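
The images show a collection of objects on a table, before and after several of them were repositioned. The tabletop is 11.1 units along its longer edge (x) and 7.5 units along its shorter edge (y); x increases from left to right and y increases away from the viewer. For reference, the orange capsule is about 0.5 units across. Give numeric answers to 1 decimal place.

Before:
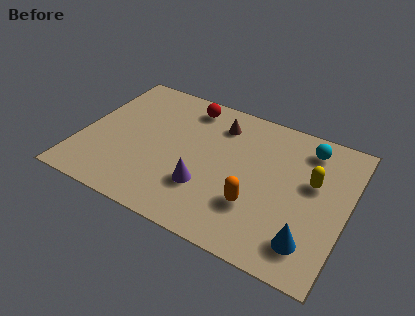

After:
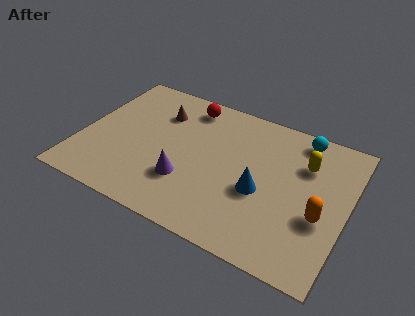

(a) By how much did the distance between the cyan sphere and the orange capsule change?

-0.4

The distance was about 4.3 in the first image and 3.9 in the second, so they moved 0.4 units closer together.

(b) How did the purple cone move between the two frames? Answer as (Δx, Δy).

(-0.8, 0.0)

The purple cone started near (5.4, 2.3) and ended near (4.6, 2.3).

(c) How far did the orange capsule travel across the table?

2.7

From (7.5, 2.3) to (10.1, 2.9), the orange capsule covered √(2.6² + 0.6²) ≈ 2.7 units.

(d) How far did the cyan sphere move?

0.5

From (9.2, 6.2) to (8.9, 6.6), the cyan sphere covered √(0.3² + 0.4²) ≈ 0.5 units.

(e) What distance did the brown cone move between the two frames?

2.5

The brown cone moved from about (5.5, 5.9) to (3.0, 5.5), a distance of √(2.5² + 0.4²) ≈ 2.5.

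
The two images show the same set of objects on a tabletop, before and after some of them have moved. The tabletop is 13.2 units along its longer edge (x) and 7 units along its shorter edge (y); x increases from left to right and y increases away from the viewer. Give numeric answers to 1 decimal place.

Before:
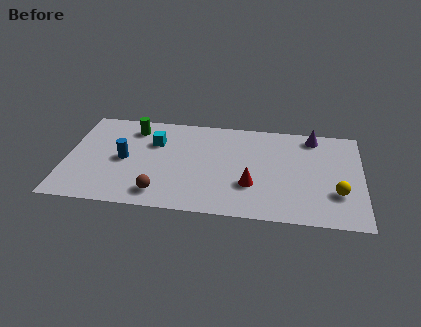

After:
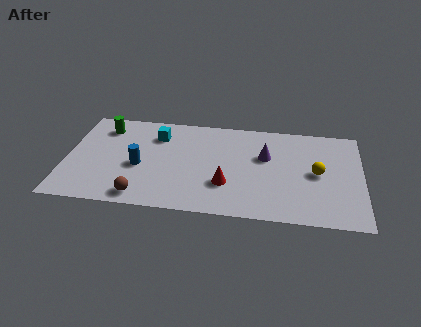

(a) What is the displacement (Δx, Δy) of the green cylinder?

(-1.3, -0.1)

The green cylinder started near (2.9, 5.7) and ended near (1.6, 5.6).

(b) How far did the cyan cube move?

0.5

The cyan cube moved from about (3.9, 4.8) to (4.0, 5.3), a distance of √(0.1² + 0.5²) ≈ 0.5.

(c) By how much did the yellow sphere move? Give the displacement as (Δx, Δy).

(-0.9, 1.3)

The yellow sphere started near (12.1, 2.2) and ended near (11.2, 3.5).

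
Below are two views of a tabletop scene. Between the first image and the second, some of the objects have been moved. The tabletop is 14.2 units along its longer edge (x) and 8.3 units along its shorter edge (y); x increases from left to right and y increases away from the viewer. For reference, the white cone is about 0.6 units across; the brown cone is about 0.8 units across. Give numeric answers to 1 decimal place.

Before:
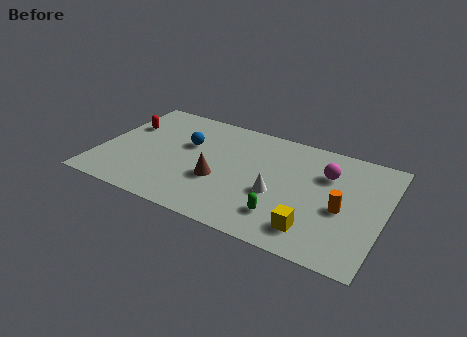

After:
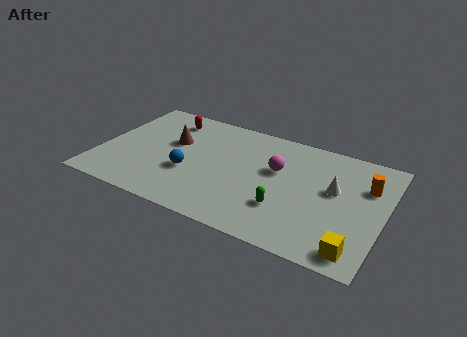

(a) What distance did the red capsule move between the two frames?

2.4

From (1.0, 5.5) to (3.0, 6.8), the red capsule covered √(2.0² + 1.3²) ≈ 2.4 units.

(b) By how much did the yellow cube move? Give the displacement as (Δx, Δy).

(2.1, -0.5)

The yellow cube was at about (11.0, 1.6) and moved to about (13.1, 1.1).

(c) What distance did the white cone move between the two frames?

3.1

The white cone was near (9.0, 3.3) before and (11.7, 4.8) after, so it travelled √(2.7² + 1.5²) ≈ 3.1 units.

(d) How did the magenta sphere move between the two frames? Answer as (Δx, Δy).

(-2.4, -0.7)

From the two frames, the magenta sphere sits at roughly (11.2, 5.8) before and (8.8, 5.1) after.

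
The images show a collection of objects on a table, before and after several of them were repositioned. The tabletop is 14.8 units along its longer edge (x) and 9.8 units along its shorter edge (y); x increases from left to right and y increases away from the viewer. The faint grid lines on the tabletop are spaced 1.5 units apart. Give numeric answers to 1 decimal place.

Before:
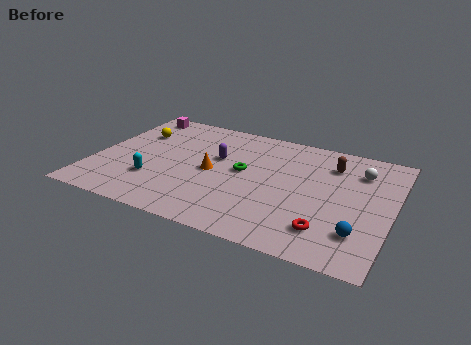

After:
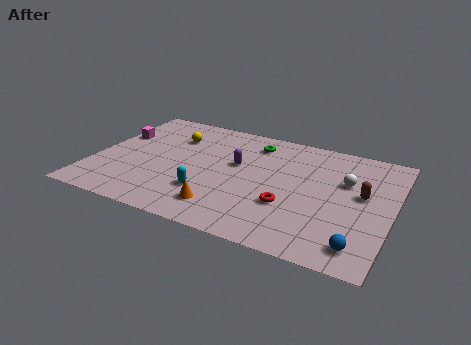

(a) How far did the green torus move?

2.7

From (7.4, 5.3) to (7.6, 8.0), the green torus covered √(0.2² + 2.7²) ≈ 2.7 units.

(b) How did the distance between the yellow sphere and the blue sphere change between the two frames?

-1.1

The distance was about 12.5 in the first image and 11.4 in the second, so they moved 1.1 units closer together.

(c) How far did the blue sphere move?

0.9

From (13.4, 2.4) to (13.5, 1.5), the blue sphere covered √(0.1² + 0.9²) ≈ 0.9 units.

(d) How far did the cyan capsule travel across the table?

2.7

From (3.2, 2.9) to (5.9, 2.8), the cyan capsule covered √(2.7² + 0.1²) ≈ 2.7 units.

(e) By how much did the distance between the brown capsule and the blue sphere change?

-1.4

The distance was about 5.4 in the first image and 4.0 in the second, so they moved 1.4 units closer together.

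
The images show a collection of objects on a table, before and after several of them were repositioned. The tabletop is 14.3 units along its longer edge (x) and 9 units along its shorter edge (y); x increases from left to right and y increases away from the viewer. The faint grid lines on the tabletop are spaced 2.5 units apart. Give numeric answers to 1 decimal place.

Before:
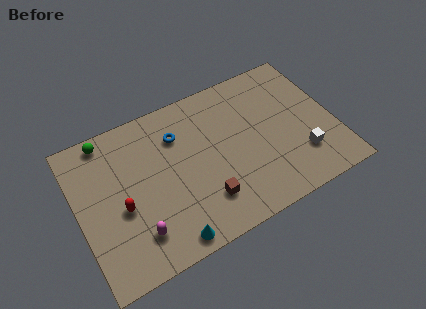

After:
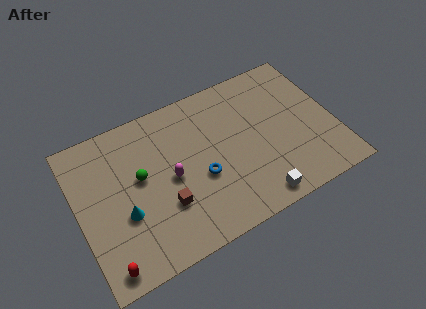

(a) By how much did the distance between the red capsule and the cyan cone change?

-0.9

Before: roughly 3.6 units apart; after: 2.7. That's 0.9 units closer together.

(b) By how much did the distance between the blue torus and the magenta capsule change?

-3.7

Before: roughly 5.4 units apart; after: 1.7. That's 3.7 units closer together.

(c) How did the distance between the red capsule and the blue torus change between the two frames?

+1.7

They were about 4.5 units apart before and 6.2 after — 1.7 units further apart.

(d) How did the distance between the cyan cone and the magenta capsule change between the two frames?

+0.9

The distance was about 1.9 in the first image and 2.8 in the second, so they moved 0.9 units further apart.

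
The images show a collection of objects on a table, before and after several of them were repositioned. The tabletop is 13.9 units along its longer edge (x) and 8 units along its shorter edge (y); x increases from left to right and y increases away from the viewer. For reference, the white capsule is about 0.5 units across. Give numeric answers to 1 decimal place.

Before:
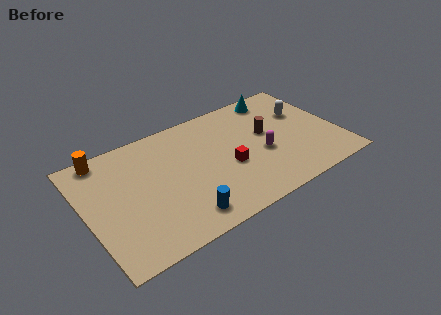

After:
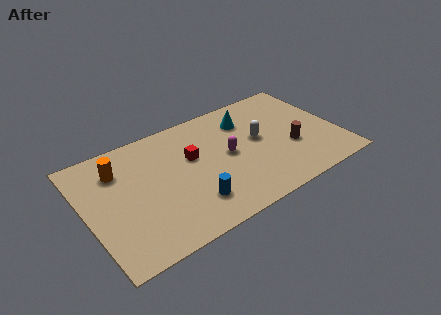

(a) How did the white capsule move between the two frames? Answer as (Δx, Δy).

(-2.7, -0.8)

The white capsule was at about (12.3, 5.2) and moved to about (9.6, 4.4).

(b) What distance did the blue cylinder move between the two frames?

0.8

The blue cylinder moved from about (4.8, 1.3) to (5.4, 1.9), a distance of √(0.6² + 0.6²) ≈ 0.8.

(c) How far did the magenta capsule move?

2.0

The magenta capsule moved from about (9.6, 3.3) to (7.8, 4.1), a distance of √(1.8² + 0.8²) ≈ 2.0.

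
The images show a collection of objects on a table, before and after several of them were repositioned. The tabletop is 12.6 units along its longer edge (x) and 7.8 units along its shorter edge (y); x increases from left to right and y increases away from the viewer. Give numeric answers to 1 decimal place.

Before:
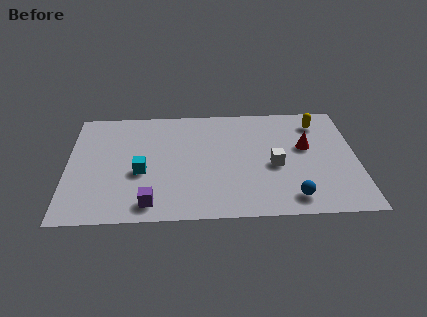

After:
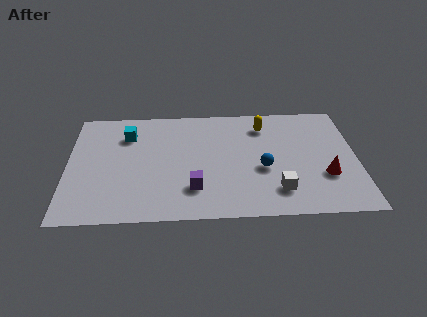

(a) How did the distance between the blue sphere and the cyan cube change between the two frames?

-0.4

They were about 6.8 units apart before and 6.4 after — 0.4 units closer together.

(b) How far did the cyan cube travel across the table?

2.7

The cyan cube was near (3.2, 3.2) before and (2.6, 5.8) after, so it travelled √(0.6² + 2.6²) ≈ 2.7 units.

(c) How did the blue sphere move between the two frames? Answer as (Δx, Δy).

(-1.2, 2.0)

The blue sphere started near (9.7, 1.2) and ended near (8.5, 3.2).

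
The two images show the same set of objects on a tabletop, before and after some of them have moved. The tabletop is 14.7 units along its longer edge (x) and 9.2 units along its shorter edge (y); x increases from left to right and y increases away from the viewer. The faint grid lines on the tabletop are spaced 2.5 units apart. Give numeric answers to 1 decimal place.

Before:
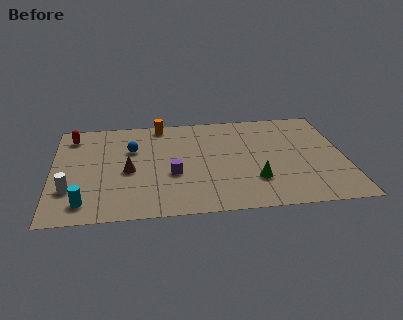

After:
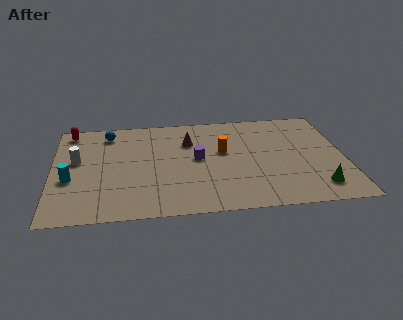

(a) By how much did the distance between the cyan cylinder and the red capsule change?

-1.6

They were about 6.1 units apart before and 4.5 after — 1.6 units closer together.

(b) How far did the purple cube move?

1.8

The purple cube moved from about (6.0, 3.6) to (7.3, 4.9), a distance of √(1.3² + 1.3²) ≈ 1.8.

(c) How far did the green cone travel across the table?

3.2

From (10.1, 2.6) to (13.2, 1.7), the green cone covered √(3.1² + 0.9²) ≈ 3.2 units.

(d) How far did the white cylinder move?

2.6

The white cylinder was near (0.9, 2.7) before and (1.2, 5.3) after, so it travelled √(0.3² + 2.6²) ≈ 2.6 units.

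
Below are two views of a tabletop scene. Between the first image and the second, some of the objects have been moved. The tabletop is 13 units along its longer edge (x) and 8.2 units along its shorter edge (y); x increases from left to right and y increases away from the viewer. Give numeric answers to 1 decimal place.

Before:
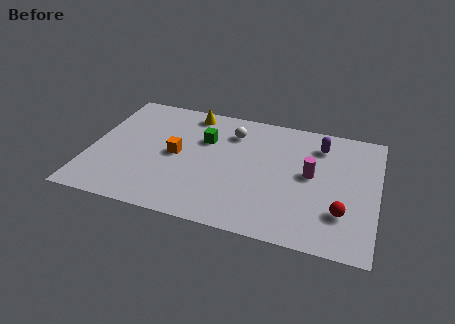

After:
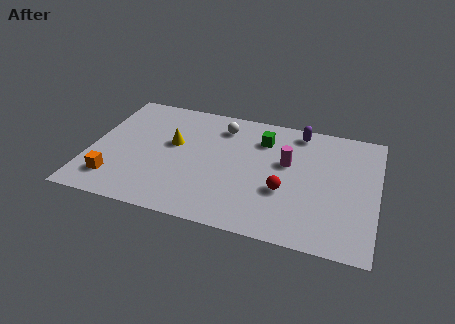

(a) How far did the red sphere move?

2.7

The red sphere was near (11.5, 2.3) before and (8.9, 3.0) after, so it travelled √(2.6² + 0.7²) ≈ 2.7 units.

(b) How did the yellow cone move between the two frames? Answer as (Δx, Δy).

(-0.6, -2.4)

The yellow cone started near (4.3, 7.2) and ended near (3.7, 4.8).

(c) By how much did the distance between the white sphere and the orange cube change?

+3.4

Before: roughly 3.3 units apart; after: 6.7. That's 3.4 units further apart.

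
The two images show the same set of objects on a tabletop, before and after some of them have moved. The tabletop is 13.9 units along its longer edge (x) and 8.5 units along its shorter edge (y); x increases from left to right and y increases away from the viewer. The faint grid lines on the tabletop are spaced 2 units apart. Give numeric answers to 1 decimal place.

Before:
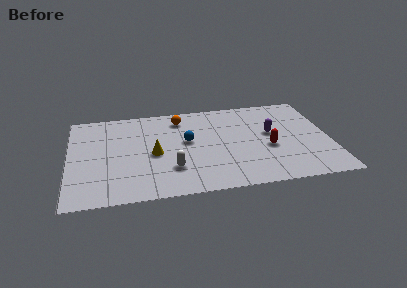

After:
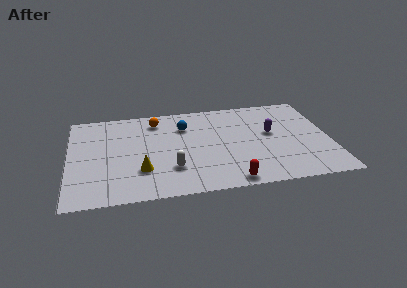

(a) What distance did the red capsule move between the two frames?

3.5

The red capsule moved from about (10.6, 3.5) to (8.4, 0.8), a distance of √(2.2² + 2.7²) ≈ 3.5.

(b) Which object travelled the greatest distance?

the red capsule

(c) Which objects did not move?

the purple capsule and the white capsule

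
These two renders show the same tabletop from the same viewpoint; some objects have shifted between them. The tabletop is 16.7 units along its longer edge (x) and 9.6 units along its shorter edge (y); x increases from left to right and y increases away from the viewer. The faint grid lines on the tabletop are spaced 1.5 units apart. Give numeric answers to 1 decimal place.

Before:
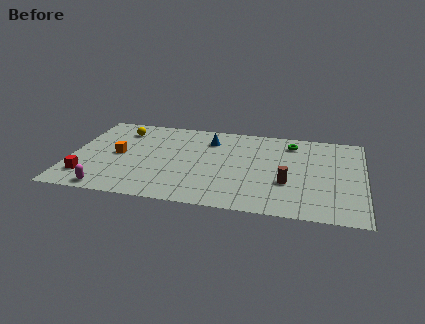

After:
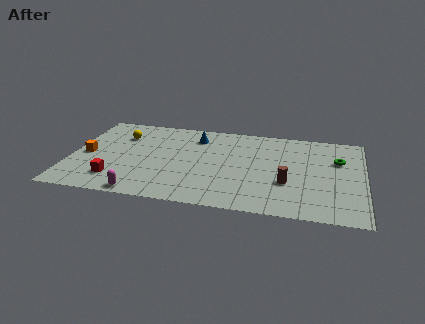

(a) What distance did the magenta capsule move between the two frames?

1.9

From (2.4, 0.9) to (4.3, 0.8), the magenta capsule covered √(1.9² + 0.1²) ≈ 1.9 units.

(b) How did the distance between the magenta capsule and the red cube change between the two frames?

+0.3

The distance was about 1.8 in the first image and 2.1 in the second, so they moved 0.3 units further apart.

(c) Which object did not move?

the brown cylinder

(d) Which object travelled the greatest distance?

the green torus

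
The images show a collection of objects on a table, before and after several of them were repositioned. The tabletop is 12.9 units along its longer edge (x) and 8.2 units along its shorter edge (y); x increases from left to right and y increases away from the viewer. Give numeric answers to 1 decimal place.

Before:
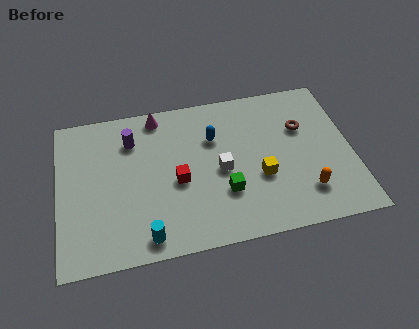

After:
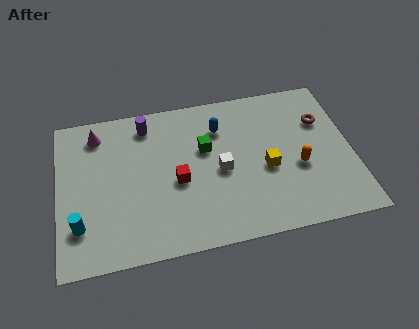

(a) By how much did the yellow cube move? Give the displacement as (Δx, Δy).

(0.3, 0.4)

The yellow cube was at about (8.8, 3.1) and moved to about (9.1, 3.5).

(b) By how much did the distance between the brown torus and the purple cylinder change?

+0.3

Before: roughly 7.5 units apart; after: 7.8. That's 0.3 units further apart.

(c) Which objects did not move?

the white cube and the red cube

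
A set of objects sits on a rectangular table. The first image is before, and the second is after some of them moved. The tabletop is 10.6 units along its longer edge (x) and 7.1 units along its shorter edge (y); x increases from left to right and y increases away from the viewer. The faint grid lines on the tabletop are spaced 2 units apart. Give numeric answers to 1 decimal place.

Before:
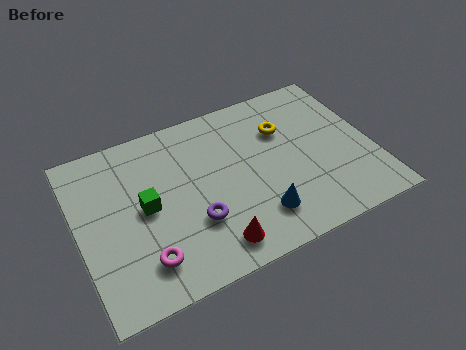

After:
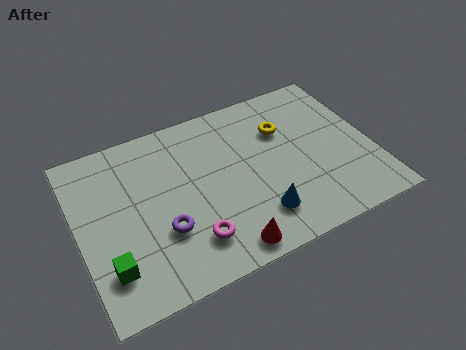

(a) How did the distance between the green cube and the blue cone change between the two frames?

+1.0

They were about 4.3 units apart before and 5.3 after — 1.0 units further apart.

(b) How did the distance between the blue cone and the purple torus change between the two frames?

+1.1

They were about 2.3 units apart before and 3.4 after — 1.1 units further apart.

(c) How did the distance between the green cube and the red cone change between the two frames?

+0.8

They were about 3.3 units apart before and 4.1 after — 0.8 units further apart.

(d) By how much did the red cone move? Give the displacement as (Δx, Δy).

(0.4, -0.3)

The red cone started near (4.5, 1.1) and ended near (4.9, 0.8).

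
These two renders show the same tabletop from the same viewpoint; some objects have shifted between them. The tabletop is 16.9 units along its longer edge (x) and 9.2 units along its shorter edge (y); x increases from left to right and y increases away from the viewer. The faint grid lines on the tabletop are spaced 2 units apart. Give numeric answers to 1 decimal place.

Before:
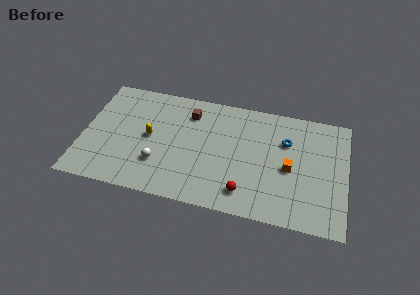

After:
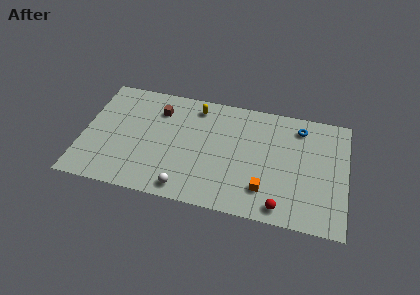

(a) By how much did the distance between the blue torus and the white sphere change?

+0.8

Before: roughly 8.8 units apart; after: 9.6. That's 0.8 units further apart.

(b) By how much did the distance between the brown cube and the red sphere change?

+3.4

Before: roughly 6.7 units apart; after: 10.1. That's 3.4 units further apart.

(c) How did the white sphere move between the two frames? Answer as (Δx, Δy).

(1.8, -1.6)

From the two frames, the white sphere sits at roughly (5.0, 2.7) before and (6.8, 1.1) after.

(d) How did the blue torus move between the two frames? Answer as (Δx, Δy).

(0.8, 1.3)

The blue torus started near (13.0, 6.3) and ended near (13.8, 7.6).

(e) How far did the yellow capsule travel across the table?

4.2

The yellow capsule was near (4.3, 4.7) before and (7.1, 7.8) after, so it travelled √(2.8² + 3.1²) ≈ 4.2 units.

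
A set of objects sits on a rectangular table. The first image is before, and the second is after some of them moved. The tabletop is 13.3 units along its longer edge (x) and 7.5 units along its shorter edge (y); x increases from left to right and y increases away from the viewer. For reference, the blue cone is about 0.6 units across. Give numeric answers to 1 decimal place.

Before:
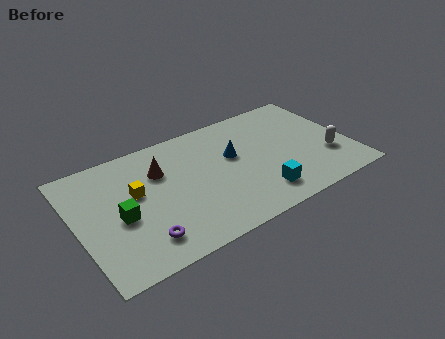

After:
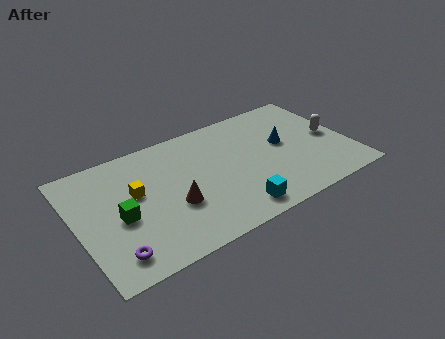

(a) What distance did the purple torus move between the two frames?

1.4

The purple torus moved from about (2.8, 1.5) to (1.4, 1.3), a distance of √(1.4² + 0.2²) ≈ 1.4.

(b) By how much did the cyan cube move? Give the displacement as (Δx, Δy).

(-1.3, -0.4)

From the two frames, the cyan cube sits at roughly (8.5, 1.5) before and (7.2, 1.1) after.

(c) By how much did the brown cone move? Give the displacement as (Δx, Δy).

(0.3, -2.4)

The brown cone was at about (4.2, 5.2) and moved to about (4.5, 2.8).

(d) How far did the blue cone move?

2.5

The blue cone moved from about (7.7, 4.5) to (10.2, 4.2), a distance of √(2.5² + 0.3²) ≈ 2.5.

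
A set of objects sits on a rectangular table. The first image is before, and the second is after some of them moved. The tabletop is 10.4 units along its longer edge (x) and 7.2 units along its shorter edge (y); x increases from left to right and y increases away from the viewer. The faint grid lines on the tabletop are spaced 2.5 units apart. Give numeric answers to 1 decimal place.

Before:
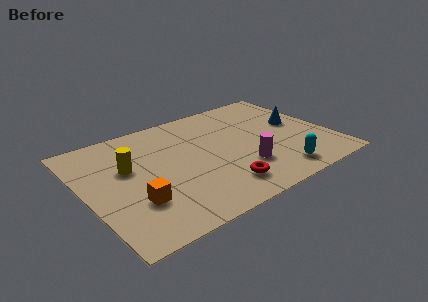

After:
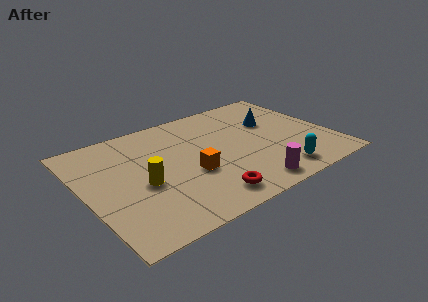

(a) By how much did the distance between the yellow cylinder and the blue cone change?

-1.2

Before: roughly 7.3 units apart; after: 6.1. That's 1.2 units closer together.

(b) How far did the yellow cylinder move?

1.4

From (1.9, 4.4) to (2.3, 3.1), the yellow cylinder covered √(0.4² + 1.3²) ≈ 1.4 units.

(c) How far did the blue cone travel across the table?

1.2

From (9.2, 4.0) to (8.2, 4.6), the blue cone covered √(1.0² + 0.6²) ≈ 1.2 units.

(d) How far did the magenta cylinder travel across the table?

1.2

From (6.4, 2.1) to (6.4, 0.9), the magenta cylinder covered √(0.0² + 1.2²) ≈ 1.2 units.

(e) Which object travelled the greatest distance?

the orange cube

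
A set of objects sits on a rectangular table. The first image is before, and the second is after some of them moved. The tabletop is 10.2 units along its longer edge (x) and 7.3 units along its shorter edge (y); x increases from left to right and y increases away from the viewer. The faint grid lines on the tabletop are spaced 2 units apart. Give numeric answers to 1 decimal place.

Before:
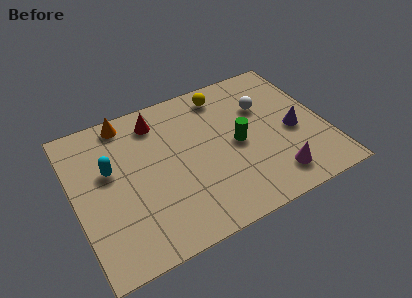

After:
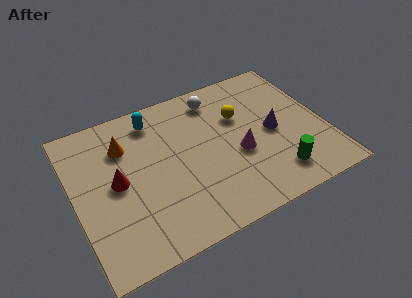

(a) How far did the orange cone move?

1.2

The orange cone moved from about (2.4, 6.5) to (2.2, 5.3), a distance of √(0.2² + 1.2²) ≈ 1.2.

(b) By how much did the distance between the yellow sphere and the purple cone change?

-2.1

The distance was about 3.9 in the first image and 1.8 in the second, so they moved 2.1 units closer together.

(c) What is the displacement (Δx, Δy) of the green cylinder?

(1.3, -2.1)

The green cylinder started near (6.6, 3.5) and ended near (7.9, 1.4).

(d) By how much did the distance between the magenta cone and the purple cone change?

-0.6

They were about 2.2 units apart before and 1.6 after — 0.6 units closer together.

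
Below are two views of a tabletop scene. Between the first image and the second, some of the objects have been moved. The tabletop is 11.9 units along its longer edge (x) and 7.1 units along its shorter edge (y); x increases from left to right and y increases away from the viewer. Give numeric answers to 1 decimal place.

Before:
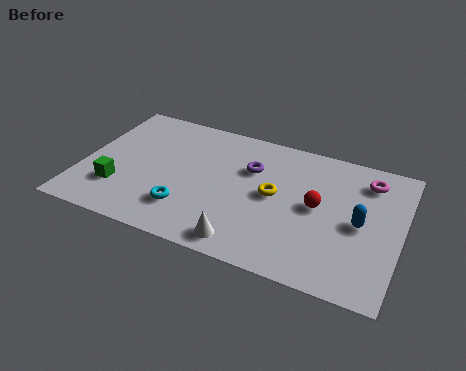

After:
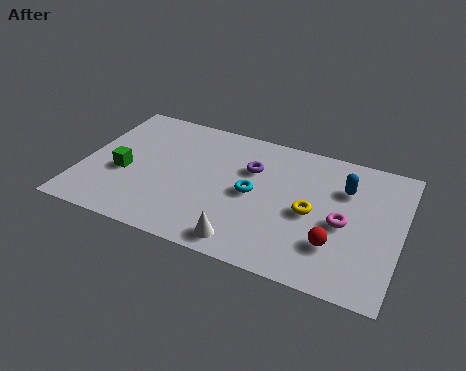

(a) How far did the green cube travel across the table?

0.9

The green cube was near (1.5, 2.0) before and (1.6, 2.9) after, so it travelled √(0.1² + 0.9²) ≈ 0.9 units.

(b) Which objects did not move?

the purple torus and the white cone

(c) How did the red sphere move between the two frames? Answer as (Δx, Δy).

(0.8, -1.7)

The red sphere was at about (8.8, 3.7) and moved to about (9.6, 2.0).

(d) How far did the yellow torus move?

1.5

From (7.2, 3.7) to (8.6, 3.3), the yellow torus covered √(1.4² + 0.4²) ≈ 1.5 units.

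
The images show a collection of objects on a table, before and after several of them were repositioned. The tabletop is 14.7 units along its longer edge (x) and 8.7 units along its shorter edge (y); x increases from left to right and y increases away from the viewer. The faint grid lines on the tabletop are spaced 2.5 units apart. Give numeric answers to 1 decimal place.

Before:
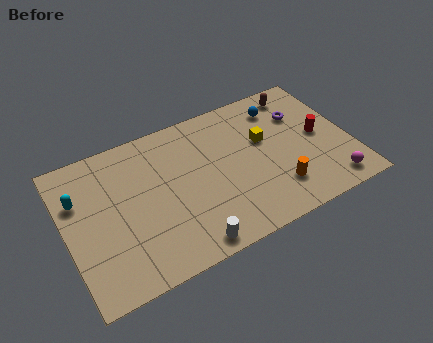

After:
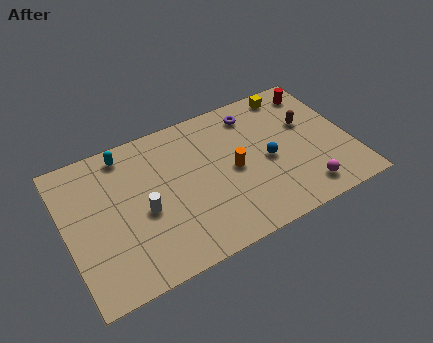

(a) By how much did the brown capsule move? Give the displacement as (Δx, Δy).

(0.1, -2.1)

The brown capsule was at about (12.6, 7.5) and moved to about (12.7, 5.4).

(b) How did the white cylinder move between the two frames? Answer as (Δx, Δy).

(-1.9, 2.9)

The white cylinder was at about (5.8, 0.9) and moved to about (3.9, 3.8).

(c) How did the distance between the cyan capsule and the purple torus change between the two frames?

-5.0

They were about 11.7 units apart before and 6.7 after — 5.0 units closer together.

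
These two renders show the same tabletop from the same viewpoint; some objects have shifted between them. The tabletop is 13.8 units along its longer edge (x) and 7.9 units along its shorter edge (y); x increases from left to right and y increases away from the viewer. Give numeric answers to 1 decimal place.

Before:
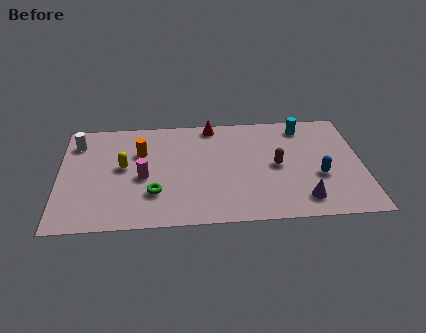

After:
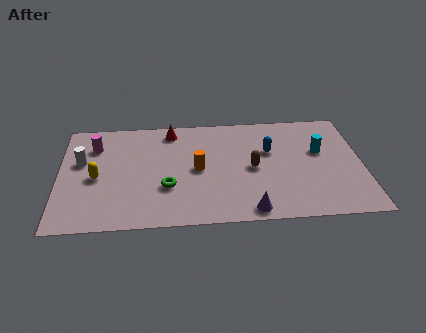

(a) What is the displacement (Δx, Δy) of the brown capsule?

(-1.1, -0.1)

The brown capsule was at about (9.9, 3.9) and moved to about (8.8, 3.8).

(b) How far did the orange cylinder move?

3.0

The orange cylinder moved from about (3.7, 5.3) to (6.3, 3.9), a distance of √(2.6² + 1.4²) ≈ 3.0.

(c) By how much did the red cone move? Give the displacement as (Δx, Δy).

(-1.9, -0.3)

The red cone started near (7.0, 7.1) and ended near (5.1, 6.8).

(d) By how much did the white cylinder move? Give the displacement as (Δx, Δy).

(0.2, -1.4)

From the two frames, the white cylinder sits at roughly (0.8, 6.2) before and (1.0, 4.8) after.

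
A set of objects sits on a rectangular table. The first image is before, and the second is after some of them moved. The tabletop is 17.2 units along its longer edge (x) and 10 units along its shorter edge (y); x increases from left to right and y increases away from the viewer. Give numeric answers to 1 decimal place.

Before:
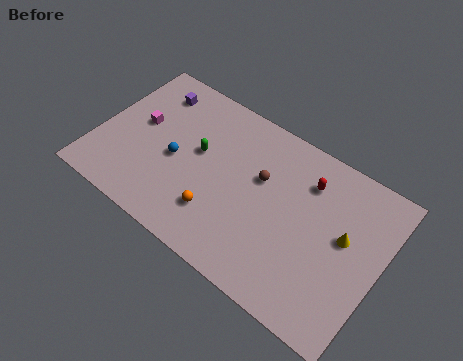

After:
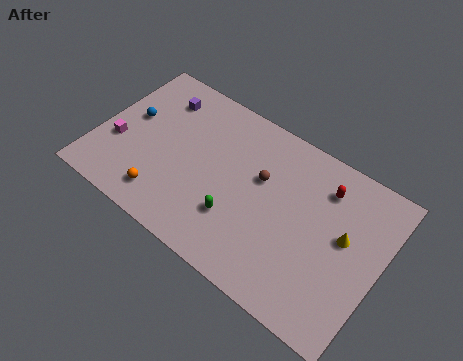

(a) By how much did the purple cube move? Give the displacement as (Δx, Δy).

(0.5, -0.2)

The purple cube started near (2.6, 8.1) and ended near (3.1, 7.9).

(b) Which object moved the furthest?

the green capsule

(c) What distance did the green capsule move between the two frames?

4.0

The green capsule moved from about (6.0, 5.7) to (8.9, 3.0), a distance of √(2.9² + 2.7²) ≈ 4.0.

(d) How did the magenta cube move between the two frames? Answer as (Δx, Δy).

(-1.0, -1.9)

The magenta cube started near (2.3, 5.6) and ended near (1.3, 3.7).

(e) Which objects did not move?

the brown sphere and the yellow cone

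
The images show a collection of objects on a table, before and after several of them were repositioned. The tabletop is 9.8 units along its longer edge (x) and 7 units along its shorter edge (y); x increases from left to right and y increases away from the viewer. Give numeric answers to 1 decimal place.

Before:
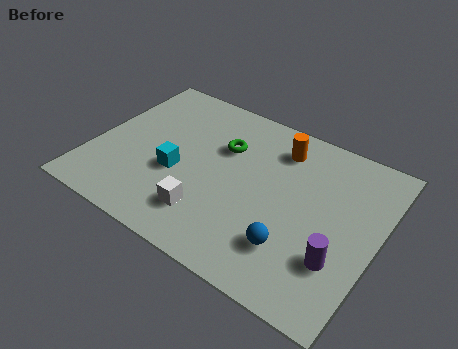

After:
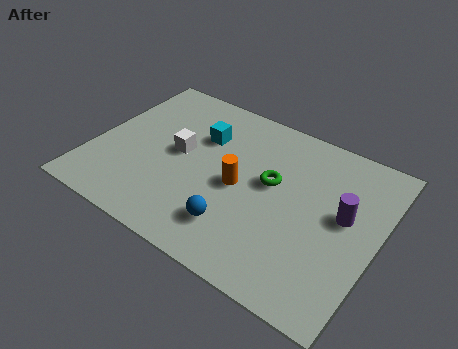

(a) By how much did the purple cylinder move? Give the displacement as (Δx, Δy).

(-0.1, 1.8)

The purple cylinder started near (8.7, 2.1) and ended near (8.6, 3.9).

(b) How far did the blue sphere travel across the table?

1.9

The blue sphere moved from about (7.2, 1.8) to (5.3, 1.6), a distance of √(1.9² + 0.2²) ≈ 1.9.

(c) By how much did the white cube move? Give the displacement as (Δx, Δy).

(-1.4, 2.1)

From the two frames, the white cube sits at roughly (4.3, 1.6) before and (2.9, 3.7) after.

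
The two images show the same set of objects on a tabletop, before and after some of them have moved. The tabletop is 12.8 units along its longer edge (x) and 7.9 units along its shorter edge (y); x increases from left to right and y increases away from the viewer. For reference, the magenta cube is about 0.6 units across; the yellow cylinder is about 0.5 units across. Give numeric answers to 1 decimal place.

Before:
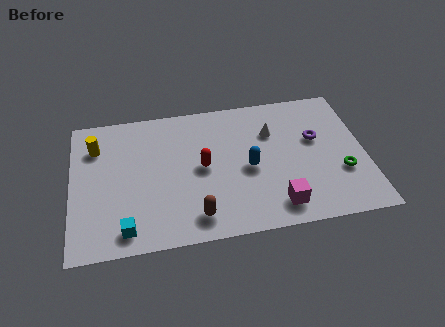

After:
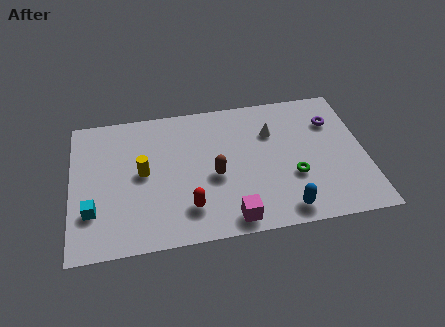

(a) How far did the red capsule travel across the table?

2.3

The red capsule was near (5.7, 4.0) before and (5.0, 1.8) after, so it travelled √(0.7² + 2.2²) ≈ 2.3 units.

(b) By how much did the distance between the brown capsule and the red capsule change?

-0.7

Before: roughly 2.7 units apart; after: 2.0. That's 0.7 units closer together.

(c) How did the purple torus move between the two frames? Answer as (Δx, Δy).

(0.8, 0.9)

From the two frames, the purple torus sits at roughly (10.7, 4.8) before and (11.5, 5.7) after.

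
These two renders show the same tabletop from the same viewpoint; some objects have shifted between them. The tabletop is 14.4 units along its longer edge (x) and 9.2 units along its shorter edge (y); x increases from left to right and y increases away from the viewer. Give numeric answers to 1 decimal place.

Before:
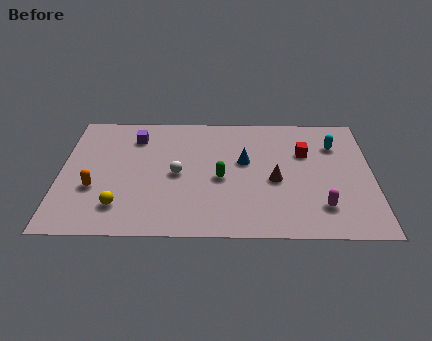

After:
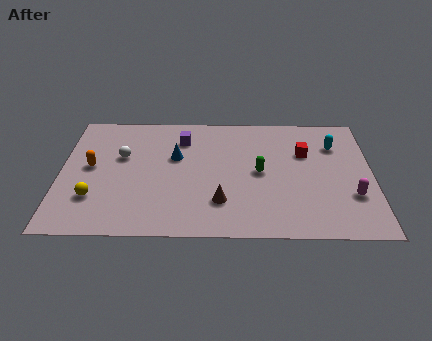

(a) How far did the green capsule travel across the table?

1.9

The green capsule moved from about (7.4, 4.1) to (9.2, 4.6), a distance of √(1.8² + 0.5²) ≈ 1.9.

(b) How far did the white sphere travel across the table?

2.9

From (5.4, 4.4) to (2.8, 5.7), the white sphere covered √(2.6² + 1.3²) ≈ 2.9 units.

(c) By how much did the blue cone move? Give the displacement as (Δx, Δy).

(-3.2, 0.3)

From the two frames, the blue cone sits at roughly (8.5, 5.4) before and (5.3, 5.7) after.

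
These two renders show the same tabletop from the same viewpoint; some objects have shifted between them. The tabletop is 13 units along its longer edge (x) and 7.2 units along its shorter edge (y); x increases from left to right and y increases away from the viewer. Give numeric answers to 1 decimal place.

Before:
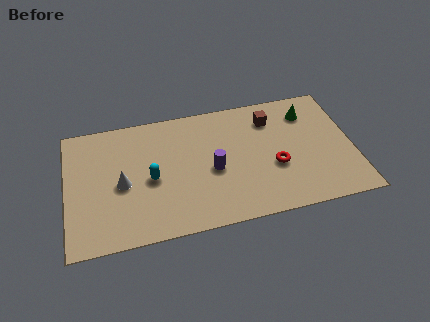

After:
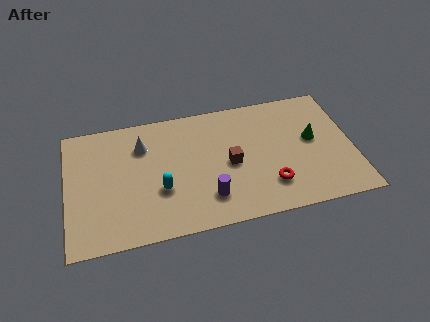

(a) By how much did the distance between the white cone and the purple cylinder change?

+0.5

Before: roughly 4.1 units apart; after: 4.6. That's 0.5 units further apart.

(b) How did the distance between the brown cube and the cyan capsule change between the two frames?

-2.8

The distance was about 6.1 in the first image and 3.3 in the second, so they moved 2.8 units closer together.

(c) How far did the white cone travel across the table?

2.2

The white cone moved from about (2.5, 3.3) to (3.5, 5.3), a distance of √(1.0² + 2.0²) ≈ 2.2.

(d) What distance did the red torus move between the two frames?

1.0

The red torus was near (9.4, 2.8) before and (9.1, 1.8) after, so it travelled √(0.3² + 1.0²) ≈ 1.0 units.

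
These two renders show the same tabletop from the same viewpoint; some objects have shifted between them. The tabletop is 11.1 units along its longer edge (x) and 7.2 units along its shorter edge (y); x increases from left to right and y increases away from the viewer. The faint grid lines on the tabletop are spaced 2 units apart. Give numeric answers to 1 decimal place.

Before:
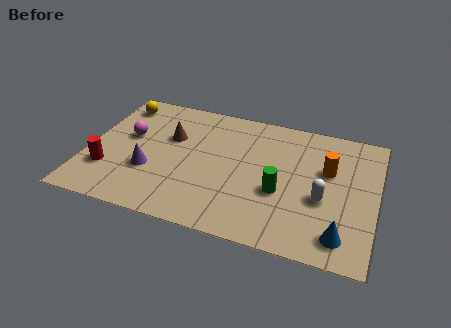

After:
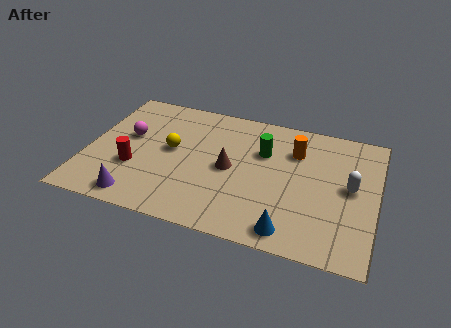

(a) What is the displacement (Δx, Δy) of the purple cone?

(-0.3, -1.6)

The purple cone was at about (2.5, 2.5) and moved to about (2.2, 0.9).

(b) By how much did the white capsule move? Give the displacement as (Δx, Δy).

(1.0, 0.9)

From the two frames, the white capsule sits at roughly (9.1, 2.9) before and (10.1, 3.8) after.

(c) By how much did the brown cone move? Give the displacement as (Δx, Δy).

(2.4, -1.1)

From the two frames, the brown cone sits at roughly (3.1, 4.6) before and (5.5, 3.5) after.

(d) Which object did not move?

the magenta sphere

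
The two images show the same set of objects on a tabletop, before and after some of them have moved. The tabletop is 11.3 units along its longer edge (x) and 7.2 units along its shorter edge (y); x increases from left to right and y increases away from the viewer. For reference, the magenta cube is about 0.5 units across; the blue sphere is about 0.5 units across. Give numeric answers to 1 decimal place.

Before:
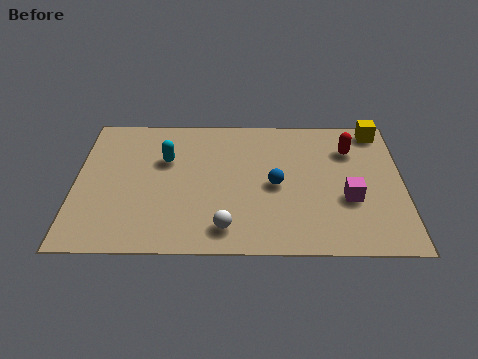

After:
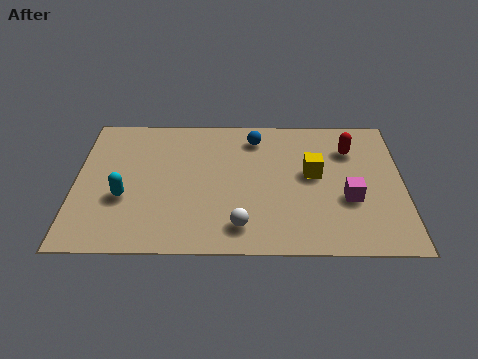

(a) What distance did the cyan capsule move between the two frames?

2.4

The cyan capsule moved from about (3.1, 4.7) to (1.7, 2.7), a distance of √(1.4² + 2.0²) ≈ 2.4.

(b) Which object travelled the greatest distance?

the yellow cube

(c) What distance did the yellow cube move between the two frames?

3.3

The yellow cube was near (10.5, 6.4) before and (8.2, 4.0) after, so it travelled √(2.3² + 2.4²) ≈ 3.3 units.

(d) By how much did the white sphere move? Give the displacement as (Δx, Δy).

(0.5, 0.1)

The white sphere was at about (5.2, 1.2) and moved to about (5.7, 1.3).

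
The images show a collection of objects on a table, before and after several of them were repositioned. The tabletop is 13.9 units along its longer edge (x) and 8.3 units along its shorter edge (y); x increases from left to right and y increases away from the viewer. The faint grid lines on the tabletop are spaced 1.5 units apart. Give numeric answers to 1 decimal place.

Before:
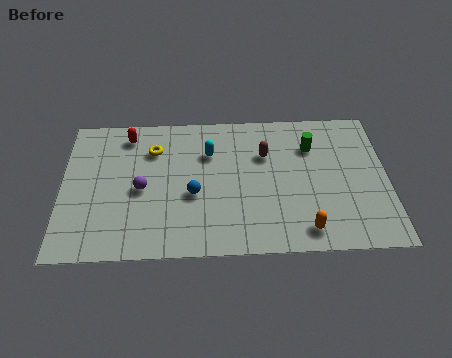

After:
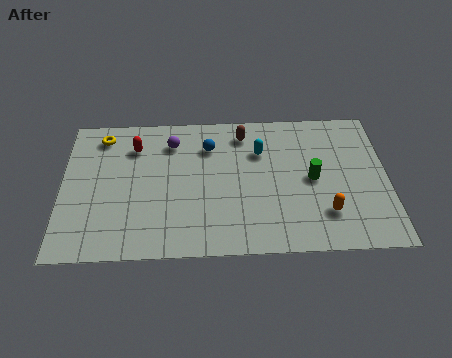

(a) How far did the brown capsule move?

1.6

The brown capsule was near (8.7, 5.6) before and (7.8, 6.9) after, so it travelled √(0.9² + 1.3²) ≈ 1.6 units.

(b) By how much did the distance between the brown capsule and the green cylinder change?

+2.0

Before: roughly 2.0 units apart; after: 4.0. That's 2.0 units further apart.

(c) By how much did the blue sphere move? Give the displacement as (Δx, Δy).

(0.7, 2.8)

The blue sphere was at about (5.6, 3.4) and moved to about (6.3, 6.2).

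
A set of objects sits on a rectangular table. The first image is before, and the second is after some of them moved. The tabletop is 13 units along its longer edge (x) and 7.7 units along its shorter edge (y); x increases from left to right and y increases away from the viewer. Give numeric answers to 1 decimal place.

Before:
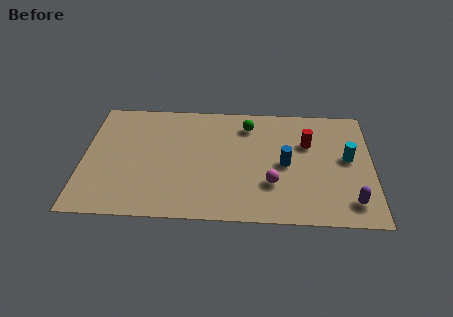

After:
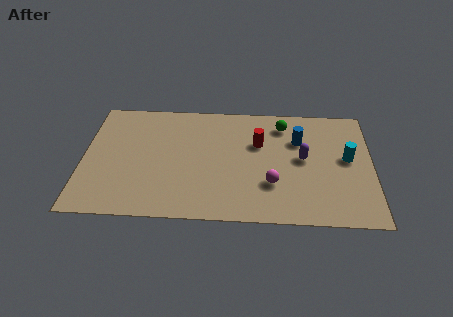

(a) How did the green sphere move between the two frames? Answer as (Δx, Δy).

(1.6, 0.1)

From the two frames, the green sphere sits at roughly (7.4, 6.2) before and (9.0, 6.3) after.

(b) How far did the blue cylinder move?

1.7

The blue cylinder moved from about (9.1, 3.7) to (9.7, 5.3), a distance of √(0.6² + 1.6²) ≈ 1.7.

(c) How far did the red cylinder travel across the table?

2.2

The red cylinder was near (10.1, 5.1) before and (7.9, 5.0) after, so it travelled √(2.2² + 0.1²) ≈ 2.2 units.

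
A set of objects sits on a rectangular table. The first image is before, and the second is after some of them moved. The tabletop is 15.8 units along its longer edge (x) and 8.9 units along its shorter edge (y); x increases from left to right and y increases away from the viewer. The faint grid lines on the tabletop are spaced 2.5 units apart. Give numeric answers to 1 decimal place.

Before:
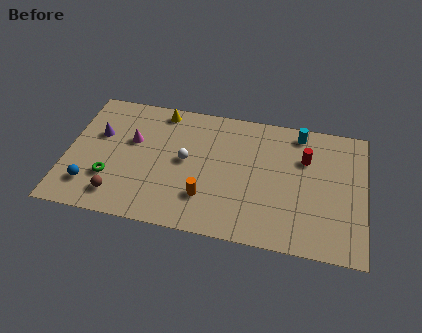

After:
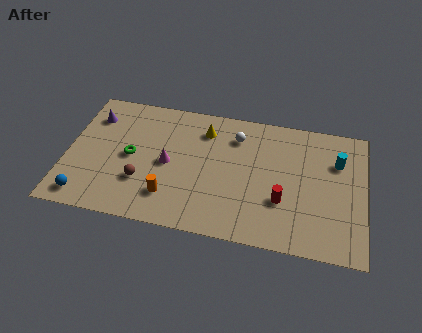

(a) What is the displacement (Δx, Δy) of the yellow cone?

(2.4, -0.9)

The yellow cone started near (4.8, 7.9) and ended near (7.2, 7.0).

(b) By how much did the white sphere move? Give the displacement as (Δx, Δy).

(2.6, 2.2)

The white sphere was at about (6.3, 4.7) and moved to about (8.9, 6.9).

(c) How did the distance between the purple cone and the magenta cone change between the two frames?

+3.1

They were about 1.8 units apart before and 4.9 after — 3.1 units further apart.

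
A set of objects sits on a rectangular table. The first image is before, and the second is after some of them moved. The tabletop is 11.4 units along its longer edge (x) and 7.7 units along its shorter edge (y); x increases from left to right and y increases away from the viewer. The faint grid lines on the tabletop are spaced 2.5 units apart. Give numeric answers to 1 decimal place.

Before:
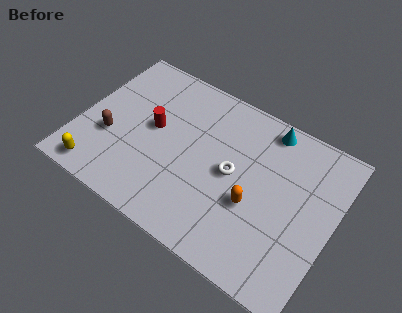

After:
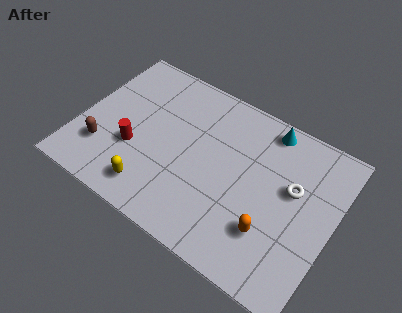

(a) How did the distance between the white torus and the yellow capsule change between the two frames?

+0.3

The distance was about 6.4 in the first image and 6.7 in the second, so they moved 0.3 units further apart.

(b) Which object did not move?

the cyan cone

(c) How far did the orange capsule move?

1.2

From (8.0, 3.0) to (8.9, 2.2), the orange capsule covered √(0.9² + 0.8²) ≈ 1.2 units.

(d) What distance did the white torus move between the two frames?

2.7

The white torus moved from about (6.9, 3.9) to (9.5, 4.6), a distance of √(2.6² + 0.7²) ≈ 2.7.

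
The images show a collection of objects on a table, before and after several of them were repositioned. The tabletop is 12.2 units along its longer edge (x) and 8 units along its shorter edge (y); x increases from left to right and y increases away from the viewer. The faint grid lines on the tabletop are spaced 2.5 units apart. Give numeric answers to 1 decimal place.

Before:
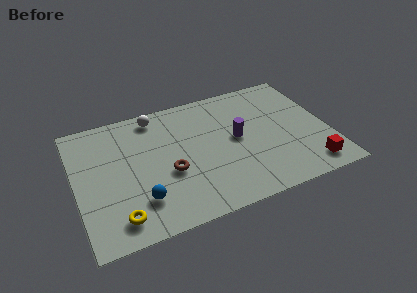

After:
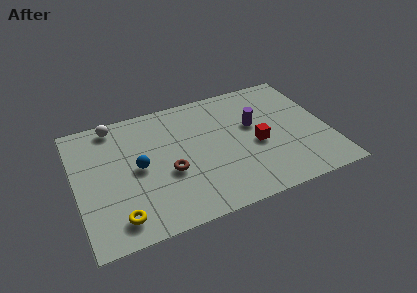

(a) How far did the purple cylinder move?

1.1

The purple cylinder was near (7.8, 4.2) before and (8.7, 4.8) after, so it travelled √(0.9² + 0.6²) ≈ 1.1 units.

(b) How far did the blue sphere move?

2.0

The blue sphere was near (2.9, 2.0) before and (3.0, 4.0) after, so it travelled √(0.1² + 2.0²) ≈ 2.0 units.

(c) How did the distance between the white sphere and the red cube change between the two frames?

-1.5

The distance was about 9.0 in the first image and 7.5 in the second, so they moved 1.5 units closer together.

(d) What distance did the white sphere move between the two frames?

2.0

From (4.1, 7.0) to (2.1, 7.1), the white sphere covered √(2.0² + 0.1²) ≈ 2.0 units.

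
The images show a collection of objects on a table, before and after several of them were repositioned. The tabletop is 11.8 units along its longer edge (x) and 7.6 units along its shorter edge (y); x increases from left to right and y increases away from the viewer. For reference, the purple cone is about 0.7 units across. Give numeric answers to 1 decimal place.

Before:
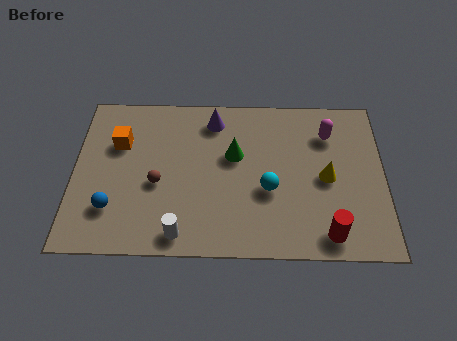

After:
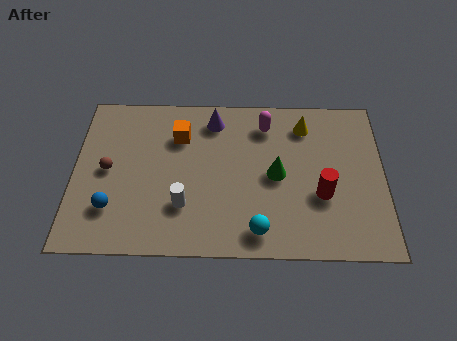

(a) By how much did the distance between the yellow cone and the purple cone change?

-1.6

The distance was about 5.1 in the first image and 3.5 in the second, so they moved 1.6 units closer together.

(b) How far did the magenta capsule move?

2.4

The magenta capsule was near (9.7, 5.7) before and (7.3, 6.1) after, so it travelled √(2.4² + 0.4²) ≈ 2.4 units.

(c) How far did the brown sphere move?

2.0

The brown sphere was near (3.2, 3.2) before and (1.3, 3.8) after, so it travelled √(1.9² + 0.6²) ≈ 2.0 units.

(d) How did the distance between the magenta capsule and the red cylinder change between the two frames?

-0.8

The distance was about 4.7 in the first image and 3.9 in the second, so they moved 0.8 units closer together.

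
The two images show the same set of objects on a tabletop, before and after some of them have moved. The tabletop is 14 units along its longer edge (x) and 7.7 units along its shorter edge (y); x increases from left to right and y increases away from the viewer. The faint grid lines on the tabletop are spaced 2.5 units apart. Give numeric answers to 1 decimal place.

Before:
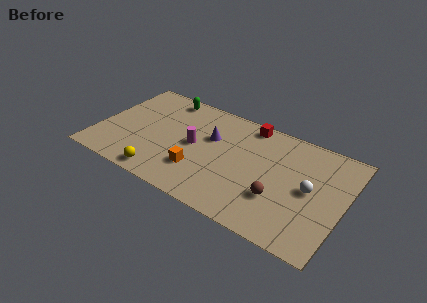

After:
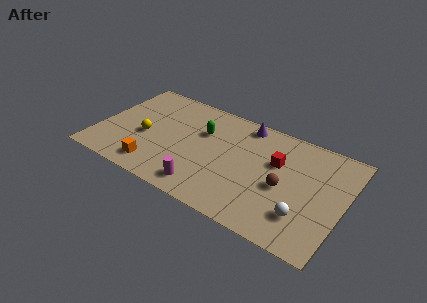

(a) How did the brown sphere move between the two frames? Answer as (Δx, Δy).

(0.2, 0.9)

The brown sphere started near (10.5, 2.5) and ended near (10.7, 3.4).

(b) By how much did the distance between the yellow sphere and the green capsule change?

-2.4

The distance was about 6.0 in the first image and 3.6 in the second, so they moved 2.4 units closer together.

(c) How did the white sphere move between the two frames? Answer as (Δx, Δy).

(-0.1, -1.9)

The white sphere started near (12.1, 3.9) and ended near (12.0, 2.0).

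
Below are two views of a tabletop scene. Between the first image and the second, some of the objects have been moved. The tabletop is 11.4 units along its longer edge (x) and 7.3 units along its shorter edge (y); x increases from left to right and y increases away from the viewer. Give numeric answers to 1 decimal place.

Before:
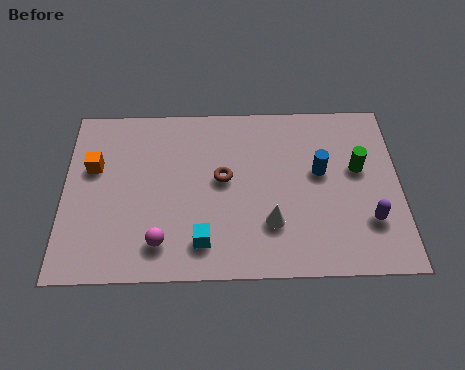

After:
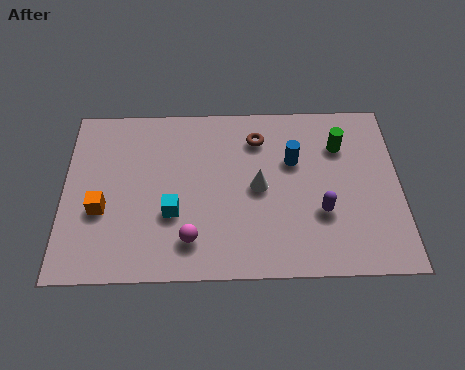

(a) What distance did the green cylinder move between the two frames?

1.2

From (10.0, 4.3) to (9.4, 5.3), the green cylinder covered √(0.6² + 1.0²) ≈ 1.2 units.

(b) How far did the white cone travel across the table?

1.6

From (7.0, 2.1) to (6.6, 3.6), the white cone covered √(0.4² + 1.5²) ≈ 1.6 units.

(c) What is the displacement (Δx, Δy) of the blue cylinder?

(-0.9, 0.5)

The blue cylinder was at about (8.7, 4.2) and moved to about (7.8, 4.7).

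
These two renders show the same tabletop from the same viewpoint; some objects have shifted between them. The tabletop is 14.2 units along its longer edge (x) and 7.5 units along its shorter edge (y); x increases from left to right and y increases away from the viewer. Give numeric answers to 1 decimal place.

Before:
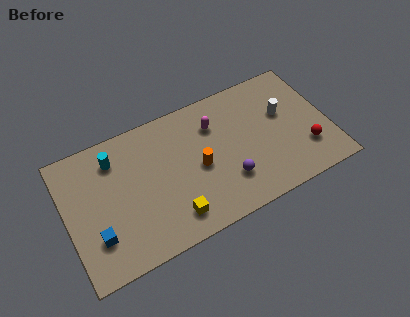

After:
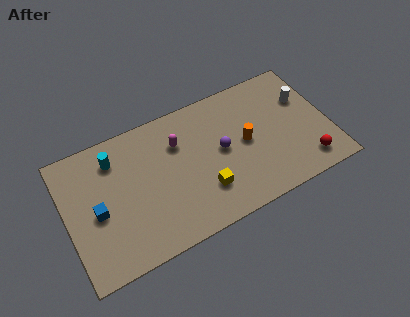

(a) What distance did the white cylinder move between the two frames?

1.3

From (11.9, 4.6) to (13.1, 5.0), the white cylinder covered √(1.2² + 0.4²) ≈ 1.3 units.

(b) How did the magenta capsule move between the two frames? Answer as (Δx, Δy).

(-2.0, -0.2)

The magenta capsule was at about (8.2, 5.5) and moved to about (6.2, 5.3).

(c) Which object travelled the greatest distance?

the orange cylinder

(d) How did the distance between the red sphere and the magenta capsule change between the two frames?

+1.9

Before: roughly 5.7 units apart; after: 7.6. That's 1.9 units further apart.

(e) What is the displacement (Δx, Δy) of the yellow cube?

(1.8, 0.7)

The yellow cube was at about (5.4, 1.4) and moved to about (7.2, 2.1).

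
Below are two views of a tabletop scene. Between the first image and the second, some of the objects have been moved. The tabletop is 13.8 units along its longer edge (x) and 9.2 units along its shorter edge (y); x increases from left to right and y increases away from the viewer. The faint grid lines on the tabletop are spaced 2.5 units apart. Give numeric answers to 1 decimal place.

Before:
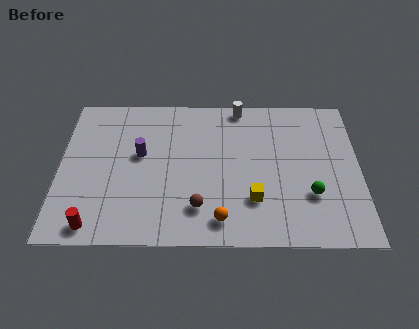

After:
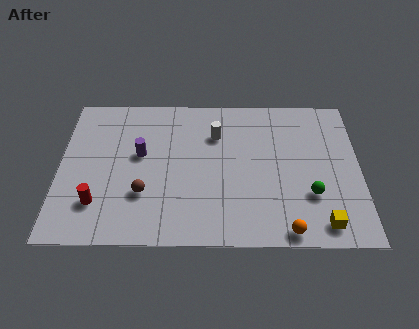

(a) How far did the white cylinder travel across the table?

2.1

The white cylinder was near (8.3, 8.4) before and (7.2, 6.6) after, so it travelled √(1.1² + 1.8²) ≈ 2.1 units.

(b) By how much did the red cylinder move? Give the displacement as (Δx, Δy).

(0.1, 1.3)

The red cylinder was at about (1.7, 1.0) and moved to about (1.8, 2.3).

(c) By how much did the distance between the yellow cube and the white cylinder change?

+1.4

They were about 5.8 units apart before and 7.2 after — 1.4 units further apart.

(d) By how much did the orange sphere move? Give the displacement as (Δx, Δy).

(3.0, -0.6)

From the two frames, the orange sphere sits at roughly (7.4, 1.4) before and (10.4, 0.8) after.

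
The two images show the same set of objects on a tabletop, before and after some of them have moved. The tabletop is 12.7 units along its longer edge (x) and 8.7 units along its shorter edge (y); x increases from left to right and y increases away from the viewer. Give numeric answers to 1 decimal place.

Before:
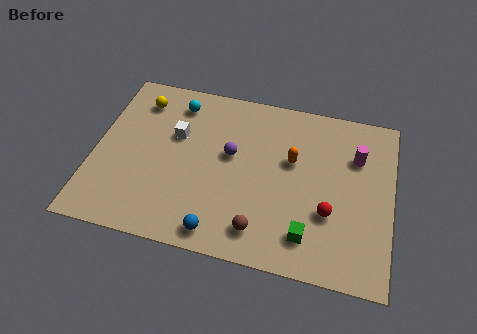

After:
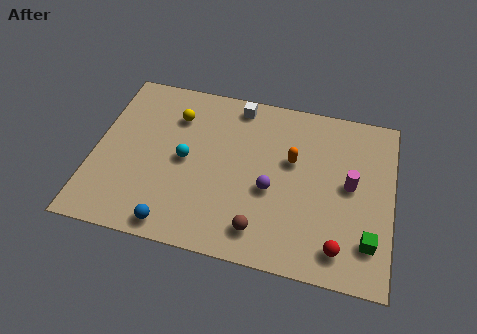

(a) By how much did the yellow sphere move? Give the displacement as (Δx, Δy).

(1.6, -0.5)

From the two frames, the yellow sphere sits at roughly (1.7, 7.0) before and (3.3, 6.5) after.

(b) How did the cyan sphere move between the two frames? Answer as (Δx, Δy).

(0.6, -2.9)

The cyan sphere was at about (3.3, 7.2) and moved to about (3.9, 4.3).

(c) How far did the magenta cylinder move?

1.5

From (11.1, 6.1) to (10.9, 4.6), the magenta cylinder covered √(0.2² + 1.5²) ≈ 1.5 units.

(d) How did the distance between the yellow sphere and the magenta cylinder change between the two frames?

-1.6

Before: roughly 9.4 units apart; after: 7.8. That's 1.6 units closer together.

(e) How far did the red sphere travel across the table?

1.7

The red sphere was near (10.1, 3.0) before and (10.6, 1.4) after, so it travelled √(0.5² + 1.6²) ≈ 1.7 units.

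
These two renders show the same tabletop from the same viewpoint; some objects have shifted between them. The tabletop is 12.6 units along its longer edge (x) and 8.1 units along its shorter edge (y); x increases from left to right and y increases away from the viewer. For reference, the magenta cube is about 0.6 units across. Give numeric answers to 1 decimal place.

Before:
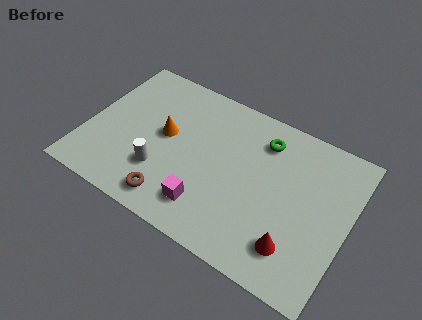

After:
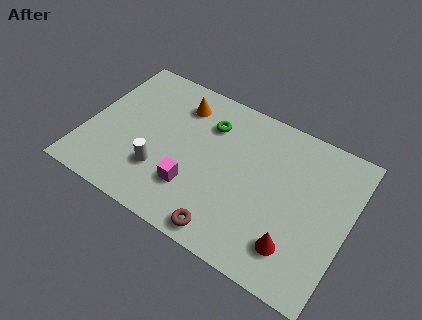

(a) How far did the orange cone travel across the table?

2.0

From (3.7, 4.4) to (4.1, 6.4), the orange cone covered √(0.4² + 2.0²) ≈ 2.0 units.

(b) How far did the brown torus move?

2.7

The brown torus was near (4.6, 1.2) before and (7.3, 0.9) after, so it travelled √(2.7² + 0.3²) ≈ 2.7 units.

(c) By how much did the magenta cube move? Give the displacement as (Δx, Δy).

(-0.8, 0.6)

The magenta cube started near (6.2, 1.7) and ended near (5.4, 2.3).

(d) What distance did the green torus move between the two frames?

2.6

From (8.2, 6.4) to (5.6, 6.0), the green torus covered √(2.6² + 0.4²) ≈ 2.6 units.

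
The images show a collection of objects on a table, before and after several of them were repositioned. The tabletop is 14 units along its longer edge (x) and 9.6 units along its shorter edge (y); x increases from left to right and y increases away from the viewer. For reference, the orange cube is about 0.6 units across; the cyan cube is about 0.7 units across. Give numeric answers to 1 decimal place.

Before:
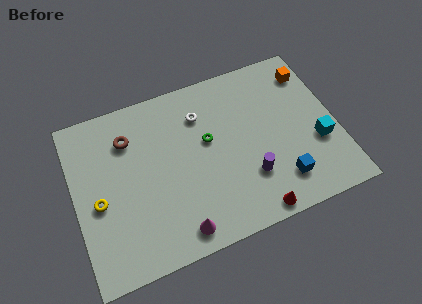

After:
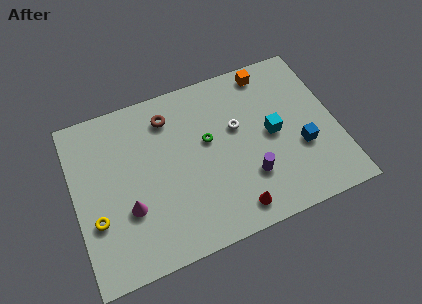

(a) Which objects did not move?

the green torus and the purple cylinder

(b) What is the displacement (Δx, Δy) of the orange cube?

(-2.2, 0.8)

The orange cube started near (13.0, 7.7) and ended near (10.8, 8.5).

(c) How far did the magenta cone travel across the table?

3.2

From (5.1, 1.2) to (2.7, 3.3), the magenta cone covered √(2.4² + 2.1²) ≈ 3.2 units.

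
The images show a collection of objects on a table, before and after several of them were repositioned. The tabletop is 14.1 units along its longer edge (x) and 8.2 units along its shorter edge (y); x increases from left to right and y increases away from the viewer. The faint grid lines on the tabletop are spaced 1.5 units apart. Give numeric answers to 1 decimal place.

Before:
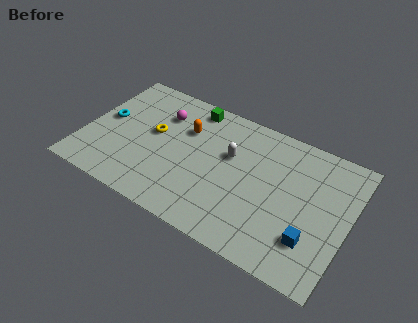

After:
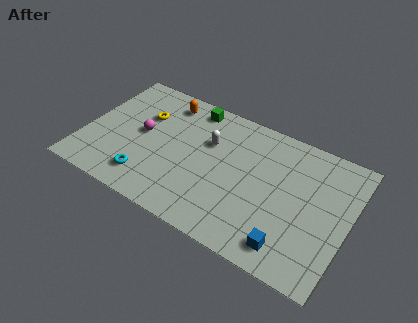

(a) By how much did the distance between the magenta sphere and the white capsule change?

-0.3

They were about 4.0 units apart before and 3.7 after — 0.3 units closer together.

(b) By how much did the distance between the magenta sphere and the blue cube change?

-0.5

They were about 9.4 units apart before and 8.9 after — 0.5 units closer together.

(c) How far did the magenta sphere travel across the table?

1.9

The magenta sphere was near (3.8, 6.0) before and (3.0, 4.3) after, so it travelled √(0.8² + 1.7²) ≈ 1.9 units.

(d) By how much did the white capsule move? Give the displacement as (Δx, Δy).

(-1.2, 0.3)

The white capsule started near (7.7, 5.1) and ended near (6.5, 5.4).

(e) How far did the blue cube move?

1.3

The blue cube moved from about (12.4, 2.2) to (11.4, 1.3), a distance of √(1.0² + 0.9²) ≈ 1.3.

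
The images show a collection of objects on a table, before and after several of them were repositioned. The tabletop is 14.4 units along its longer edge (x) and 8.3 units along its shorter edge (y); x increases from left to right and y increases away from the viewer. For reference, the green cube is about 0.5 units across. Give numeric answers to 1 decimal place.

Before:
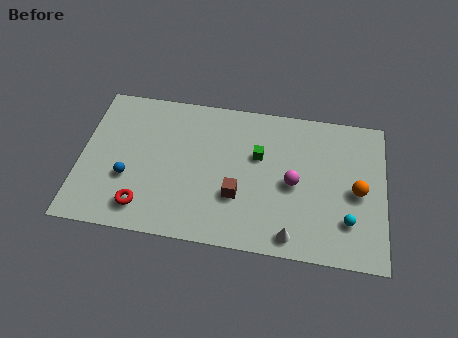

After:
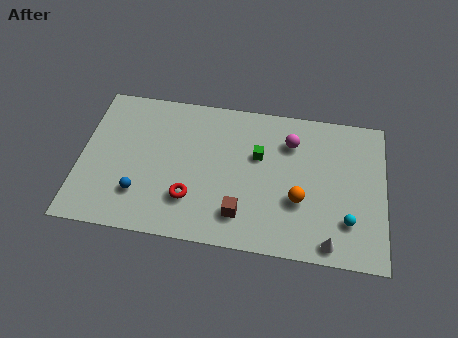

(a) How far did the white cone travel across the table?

1.8

The white cone was near (10.1, 1.0) before and (11.9, 0.9) after, so it travelled √(1.8² + 0.1²) ≈ 1.8 units.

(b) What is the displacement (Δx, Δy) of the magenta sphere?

(-0.2, 2.3)

The magenta sphere started near (10.1, 3.9) and ended near (9.9, 6.2).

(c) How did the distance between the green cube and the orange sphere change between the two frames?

-1.9

They were about 4.9 units apart before and 3.0 after — 1.9 units closer together.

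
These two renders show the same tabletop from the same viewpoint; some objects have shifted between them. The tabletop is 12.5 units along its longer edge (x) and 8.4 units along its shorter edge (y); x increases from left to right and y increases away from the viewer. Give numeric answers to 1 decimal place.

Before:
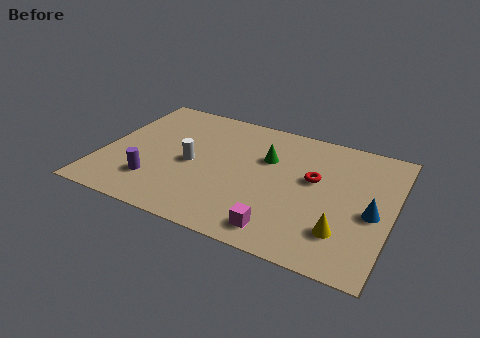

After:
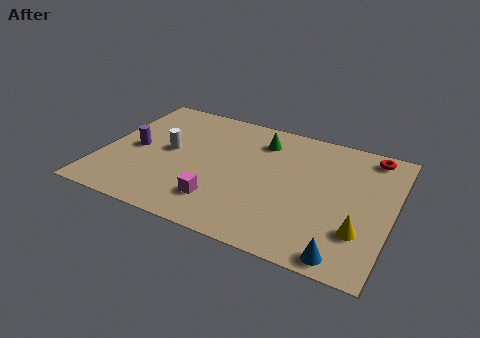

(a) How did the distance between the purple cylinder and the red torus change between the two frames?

+3.3

The distance was about 7.2 in the first image and 10.5 in the second, so they moved 3.3 units further apart.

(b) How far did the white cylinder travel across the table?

1.2

From (3.9, 3.9) to (2.8, 4.4), the white cylinder covered √(1.1² + 0.5²) ≈ 1.2 units.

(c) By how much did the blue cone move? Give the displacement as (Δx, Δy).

(-0.9, -2.9)

From the two frames, the blue cone sits at roughly (11.7, 3.7) before and (10.8, 0.8) after.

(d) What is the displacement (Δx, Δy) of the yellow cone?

(0.7, 0.3)

The yellow cone started near (10.6, 2.1) and ended near (11.3, 2.4).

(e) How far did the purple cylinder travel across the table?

2.2

The purple cylinder moved from about (2.5, 2.1) to (1.4, 4.0), a distance of √(1.1² + 1.9²) ≈ 2.2.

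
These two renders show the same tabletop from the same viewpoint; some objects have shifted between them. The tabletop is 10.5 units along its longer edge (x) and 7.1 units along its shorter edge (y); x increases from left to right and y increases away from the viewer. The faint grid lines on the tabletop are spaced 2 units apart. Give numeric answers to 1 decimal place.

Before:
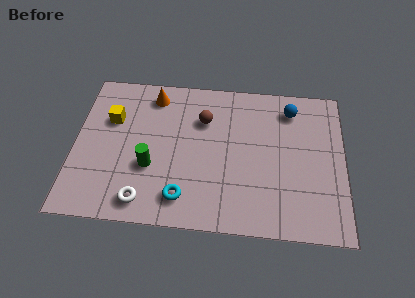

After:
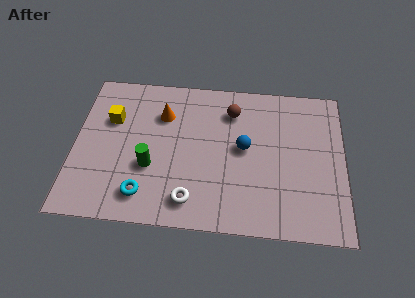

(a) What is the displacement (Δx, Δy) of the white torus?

(1.8, 0.2)

The white torus started near (2.8, 1.0) and ended near (4.6, 1.2).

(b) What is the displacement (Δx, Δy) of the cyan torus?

(-1.5, 0.0)

The cyan torus was at about (4.3, 1.3) and moved to about (2.8, 1.3).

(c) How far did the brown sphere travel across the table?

1.2

From (5.0, 5.0) to (6.1, 5.5), the brown sphere covered √(1.1² + 0.5²) ≈ 1.2 units.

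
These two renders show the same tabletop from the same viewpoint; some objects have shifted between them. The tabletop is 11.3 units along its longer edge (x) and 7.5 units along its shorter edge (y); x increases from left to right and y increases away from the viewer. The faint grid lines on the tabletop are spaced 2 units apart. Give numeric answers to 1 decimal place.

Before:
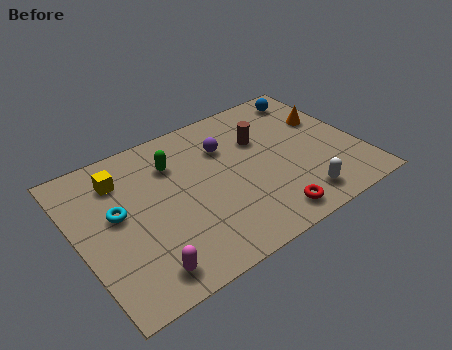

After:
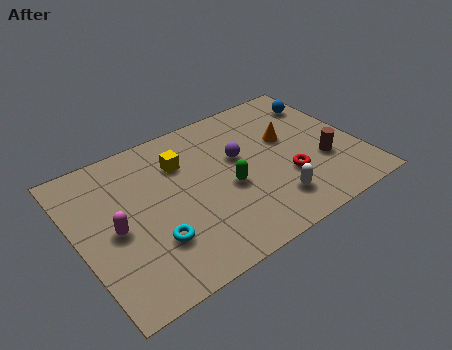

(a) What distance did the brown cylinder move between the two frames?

3.2

From (7.6, 5.0) to (9.7, 2.6), the brown cylinder covered √(2.1² + 2.4²) ≈ 3.2 units.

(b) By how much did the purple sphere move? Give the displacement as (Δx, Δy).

(0.4, -0.8)

The purple sphere was at about (6.2, 5.3) and moved to about (6.6, 4.5).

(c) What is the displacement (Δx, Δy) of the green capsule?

(1.8, -2.3)

From the two frames, the green capsule sits at roughly (4.1, 5.5) before and (5.9, 3.2) after.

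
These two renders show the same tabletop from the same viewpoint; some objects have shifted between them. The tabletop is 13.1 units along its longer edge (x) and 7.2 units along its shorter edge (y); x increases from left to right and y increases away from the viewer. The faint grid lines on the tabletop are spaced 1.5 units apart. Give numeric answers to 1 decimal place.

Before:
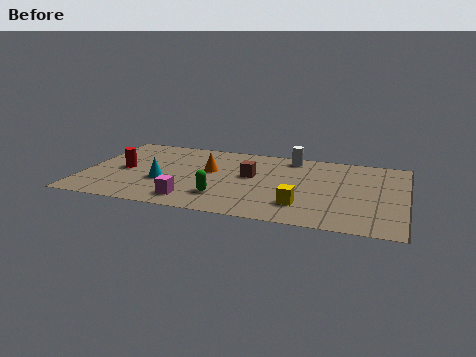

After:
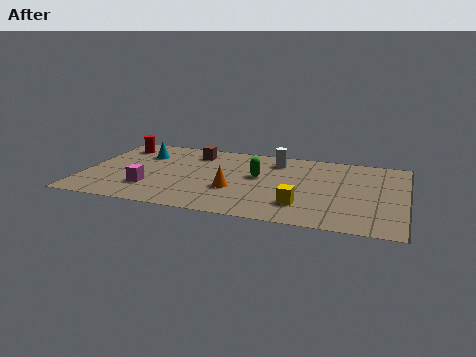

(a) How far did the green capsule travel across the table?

2.6

The green capsule was near (5.8, 1.8) before and (7.1, 4.1) after, so it travelled √(1.3² + 2.3²) ≈ 2.6 units.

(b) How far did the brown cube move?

3.0

From (6.8, 4.1) to (4.3, 5.8), the brown cube covered √(2.5² + 1.7²) ≈ 3.0 units.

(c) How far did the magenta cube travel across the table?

2.0

The magenta cube moved from about (4.6, 1.2) to (2.8, 2.0), a distance of √(1.8² + 0.8²) ≈ 2.0.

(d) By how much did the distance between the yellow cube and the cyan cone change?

+1.8

The distance was about 5.8 in the first image and 7.6 in the second, so they moved 1.8 units further apart.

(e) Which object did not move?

the yellow cube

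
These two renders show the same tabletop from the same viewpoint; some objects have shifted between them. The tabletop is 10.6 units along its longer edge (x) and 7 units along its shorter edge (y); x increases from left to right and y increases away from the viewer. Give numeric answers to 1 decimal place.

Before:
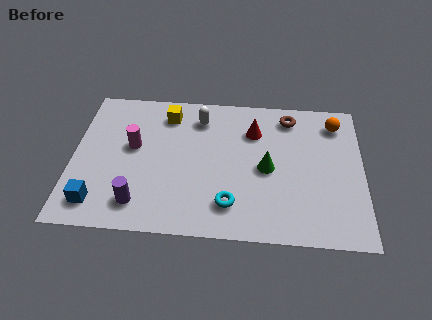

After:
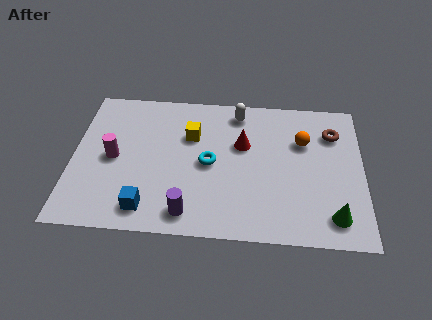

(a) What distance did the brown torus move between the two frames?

1.7

From (7.9, 5.9) to (9.5, 5.2), the brown torus covered √(1.6² + 0.7²) ≈ 1.7 units.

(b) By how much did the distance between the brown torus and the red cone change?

+1.9

They were about 1.5 units apart before and 3.4 after — 1.9 units further apart.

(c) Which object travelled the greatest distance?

the green cone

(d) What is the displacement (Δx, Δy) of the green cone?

(2.4, -2.1)

The green cone started near (7.1, 3.3) and ended near (9.5, 1.2).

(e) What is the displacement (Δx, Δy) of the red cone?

(-0.4, -0.7)

The red cone was at about (6.6, 5.1) and moved to about (6.2, 4.4).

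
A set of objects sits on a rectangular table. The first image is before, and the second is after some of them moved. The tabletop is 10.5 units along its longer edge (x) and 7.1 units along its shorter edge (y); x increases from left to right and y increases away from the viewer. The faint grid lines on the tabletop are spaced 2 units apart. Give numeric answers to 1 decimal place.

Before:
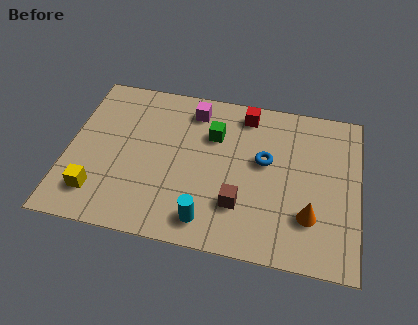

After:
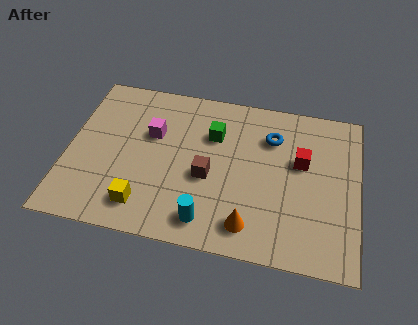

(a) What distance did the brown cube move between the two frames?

1.6

From (6.3, 2.0) to (5.1, 3.0), the brown cube covered √(1.2² + 1.0²) ≈ 1.6 units.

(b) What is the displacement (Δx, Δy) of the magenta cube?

(-1.4, -1.4)

The magenta cube started near (4.4, 5.9) and ended near (3.0, 4.5).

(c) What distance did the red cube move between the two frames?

2.8

The red cube was near (6.3, 6.1) before and (8.4, 4.3) after, so it travelled √(2.1² + 1.8²) ≈ 2.8 units.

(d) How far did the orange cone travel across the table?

2.2

From (8.8, 2.0) to (6.7, 1.2), the orange cone covered √(2.1² + 0.8²) ≈ 2.2 units.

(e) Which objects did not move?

the cyan cylinder and the green cube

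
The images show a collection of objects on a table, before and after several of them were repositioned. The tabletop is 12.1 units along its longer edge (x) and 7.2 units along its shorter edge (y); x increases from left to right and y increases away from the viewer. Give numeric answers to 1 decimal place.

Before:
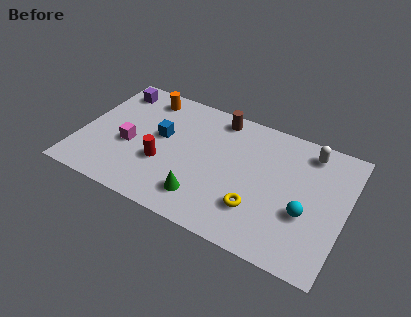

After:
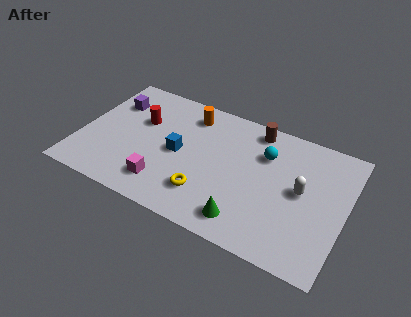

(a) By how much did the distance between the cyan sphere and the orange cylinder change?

-4.8

Before: roughly 8.5 units apart; after: 3.7. That's 4.8 units closer together.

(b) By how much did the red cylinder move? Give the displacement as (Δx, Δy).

(-1.3, 2.0)

The red cylinder was at about (3.9, 2.6) and moved to about (2.6, 4.6).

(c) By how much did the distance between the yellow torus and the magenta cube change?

-4.2

Before: roughly 6.1 units apart; after: 1.9. That's 4.2 units closer together.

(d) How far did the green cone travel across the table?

2.0

The green cone was near (5.9, 1.5) before and (7.9, 1.2) after, so it travelled √(2.0² + 0.3²) ≈ 2.0 units.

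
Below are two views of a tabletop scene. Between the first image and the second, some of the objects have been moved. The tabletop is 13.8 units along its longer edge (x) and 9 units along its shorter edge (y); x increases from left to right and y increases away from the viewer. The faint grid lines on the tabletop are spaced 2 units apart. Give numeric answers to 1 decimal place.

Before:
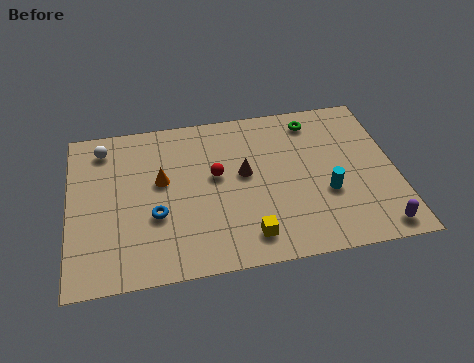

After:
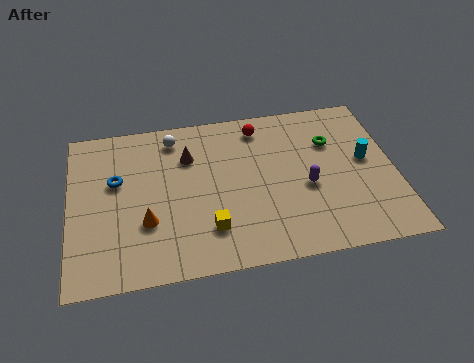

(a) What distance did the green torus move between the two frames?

1.6

From (10.5, 7.6) to (11.2, 6.2), the green torus covered √(0.7² + 1.4²) ≈ 1.6 units.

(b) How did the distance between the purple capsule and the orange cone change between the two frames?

-3.0

The distance was about 9.8 in the first image and 6.8 in the second, so they moved 3.0 units closer together.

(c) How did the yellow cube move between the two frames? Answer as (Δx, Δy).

(-1.6, 0.7)

The yellow cube was at about (7.4, 1.5) and moved to about (5.8, 2.2).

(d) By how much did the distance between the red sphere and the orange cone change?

+4.5

Before: roughly 2.3 units apart; after: 6.8. That's 4.5 units further apart.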